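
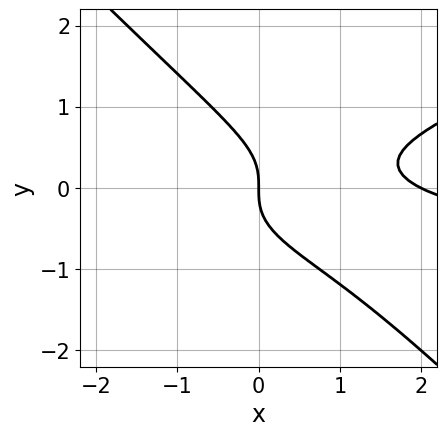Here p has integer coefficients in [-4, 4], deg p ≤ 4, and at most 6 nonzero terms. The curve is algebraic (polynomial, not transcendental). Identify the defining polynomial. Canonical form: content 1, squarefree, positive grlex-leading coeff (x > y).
(a) The degree is 3 — no degree-2 curve has this shape.
(b) Against the integer gridlines: one y-axis crossing is at y = 0; the x-axis gridline crossings are at x ∈ {0, 2}.
(c) Putting this together gives p.

x^2*y - 2*x*y^2 - 3*y^3 + x^2 - 2*x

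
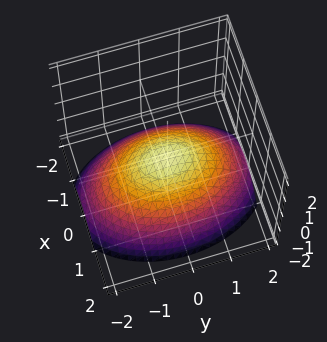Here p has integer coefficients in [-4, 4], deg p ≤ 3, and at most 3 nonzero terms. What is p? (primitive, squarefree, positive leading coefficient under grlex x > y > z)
deg p = 2. A single bowl opening along one axis; a quadric.
Symmetries: mirror symmetry x ↦ −x ⇒ only even powers of x; it's symmetric under y → −y, forcing even powers of y.
From the visible intercepts: it meets the x-axis at x = 0 (among the integer gridlines); one z-axis crossing is at z = 0; it crosses the y-axis at the gridline y = 0.
Solving for integer coefficients yields p as stated.

2*x^2 + y^2 + 3*z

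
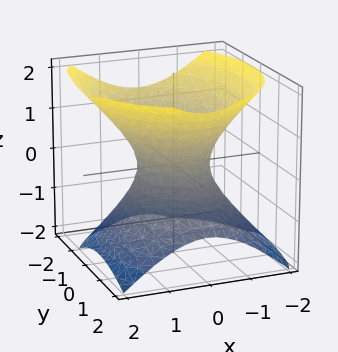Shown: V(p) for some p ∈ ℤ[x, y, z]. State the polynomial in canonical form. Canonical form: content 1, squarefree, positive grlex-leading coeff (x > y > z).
3*x^2 + 2*y^2 + y*z - 3*z^2 - 2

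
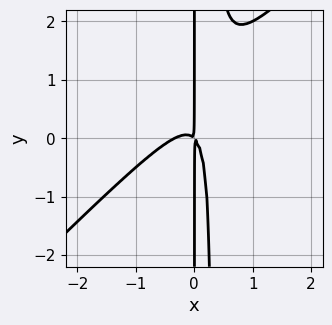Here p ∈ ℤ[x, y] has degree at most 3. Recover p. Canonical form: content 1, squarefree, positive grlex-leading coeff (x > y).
3*x^3 - 3*x^2*y + x^2 + x*y

First, degree: a generic line meets the curve in up to 3 points, so deg p = 3.
Next, observable constraints: the visible y-axis segment lies entirely on the curve.
Finally, putting this together gives p.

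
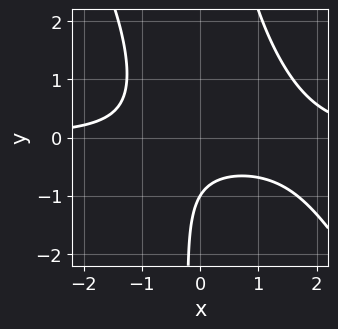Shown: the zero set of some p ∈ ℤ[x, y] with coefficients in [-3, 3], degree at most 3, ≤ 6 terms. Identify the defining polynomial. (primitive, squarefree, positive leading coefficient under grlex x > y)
3*x^2*y + 2*x*y^2 - 3*x*y - 3*y - 3

(a) deg p = 3. The shape is more complex than any degree-2 curve.
(b) Observable constraints: one y-axis crossing is at y = -1; no x-intercept at any integer in the box.
(c) Assembling these constraints gives the stated polynomial.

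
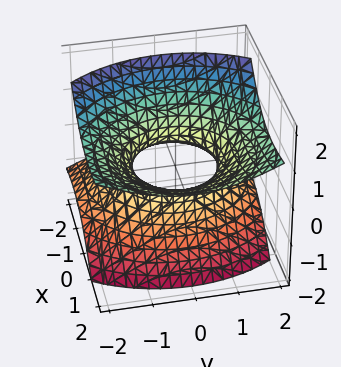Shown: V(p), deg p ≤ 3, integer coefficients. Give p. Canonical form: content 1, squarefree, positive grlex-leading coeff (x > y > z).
x^2 - 2*x*z + y^2 - 2*z^2 - 1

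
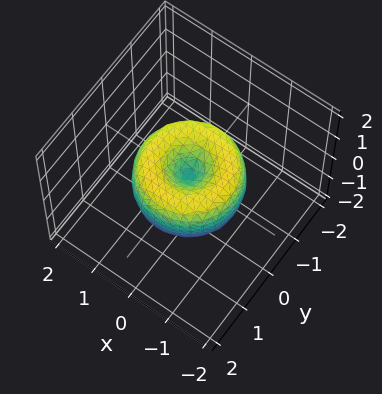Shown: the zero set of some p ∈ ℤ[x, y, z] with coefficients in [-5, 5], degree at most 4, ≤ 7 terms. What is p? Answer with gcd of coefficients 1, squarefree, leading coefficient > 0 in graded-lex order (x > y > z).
2*x^4 + 4*x^2*y^2 + 2*y^4 - 3*x^2 - 3*y^2 + 2*z^2

First, the degree is 4 — the shape is more complex than any degree-3 surface.
Next, symmetries: every cross-section ⟂ z is a circle, so x, y appear only via x² + y².
Next, checking where it meets the axes: it meets the z-axis at z = 0 (among the integer gridlines); a circular section at z = 0 has radius between 1 and 2; it crosses the y-axis at the gridline y = 0; it meets the x-axis at x = 0 (among the integer gridlines).
Finally, the integer polynomial consistent with all of this is the stated p.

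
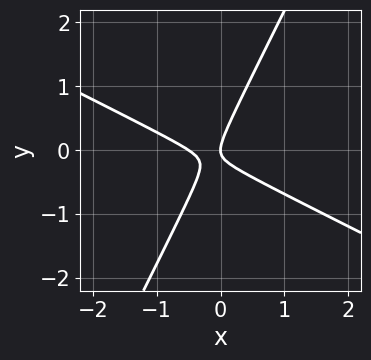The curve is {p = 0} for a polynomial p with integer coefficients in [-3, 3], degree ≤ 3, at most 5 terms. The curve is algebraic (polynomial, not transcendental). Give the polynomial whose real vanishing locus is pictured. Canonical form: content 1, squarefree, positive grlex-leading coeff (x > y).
2*x^2 + 3*x*y - 2*y^2 + x

(a) The degree is 2 — the shape is more complex than any degree-1 curve.
(b) From the visible intercepts: it meets the x-axis at x = 0 (among the integer gridlines); it meets the y-axis at y = 0 (among the integer gridlines).
(c) Solving for integer coefficients yields p as stated.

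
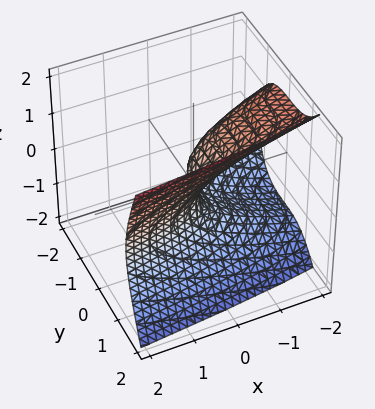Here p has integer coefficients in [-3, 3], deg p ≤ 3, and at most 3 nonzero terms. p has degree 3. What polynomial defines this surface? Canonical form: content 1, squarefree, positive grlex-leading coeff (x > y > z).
(a) The degree is 3 — no degree-2 surface has this shape.
(b) Checking where it meets the axes: it meets the x-axis at x = 0 (among the integer gridlines); it crosses the y-axis at the gridline y = 0; it crosses the z-axis at the gridline z = 0.
(c) Matching integer coefficients to the picture gives p.

y^3 - z^2 - x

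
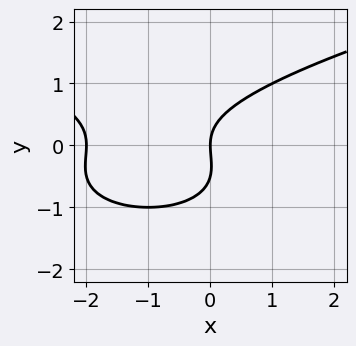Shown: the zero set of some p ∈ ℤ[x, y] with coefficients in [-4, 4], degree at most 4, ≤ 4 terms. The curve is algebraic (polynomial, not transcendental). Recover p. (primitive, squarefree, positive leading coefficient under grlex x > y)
(a) deg p = 3. No degree-2 curve has this shape.
(b) From the visible intercepts: it meets the y-axis at y = 0 (among the integer gridlines); the x-axis gridline crossings are at x ∈ {-2, 0}.
(c) The integer polynomial consistent with all of this is the stated p.

2*y^3 - x^2 + y^2 - 2*x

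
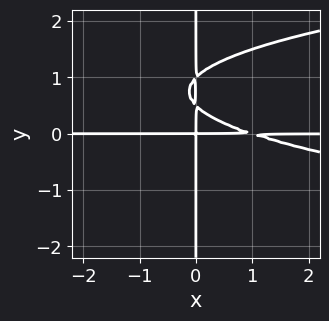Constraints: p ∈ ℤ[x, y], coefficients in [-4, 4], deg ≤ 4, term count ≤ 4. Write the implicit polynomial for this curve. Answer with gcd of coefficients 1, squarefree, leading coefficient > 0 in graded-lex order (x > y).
First, deg p = 4. The shape is more complex than any degree-3 curve.
Next, checking where it meets the axes: the visible y-axis segment lies entirely on the curve; the visible x-axis segment lies entirely on the curve.
Finally, these observations pin down the coefficients.

2*x*y^3 - x^2*y - 3*x*y^2 + x*y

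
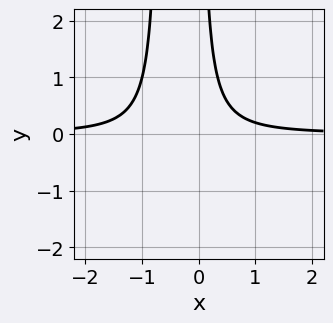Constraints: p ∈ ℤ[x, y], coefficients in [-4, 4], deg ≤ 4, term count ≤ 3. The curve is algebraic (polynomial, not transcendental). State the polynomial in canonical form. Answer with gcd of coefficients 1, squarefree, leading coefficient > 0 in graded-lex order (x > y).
1. Degree: the shape is more complex than any degree-2 curve, so deg p = 3.
2. From the visible intercepts: no y-intercept at any integer in the box; it misses every integer gridline on the x-axis.
3. These observations pin down the coefficients.

3*x^2*y + 2*x*y - 1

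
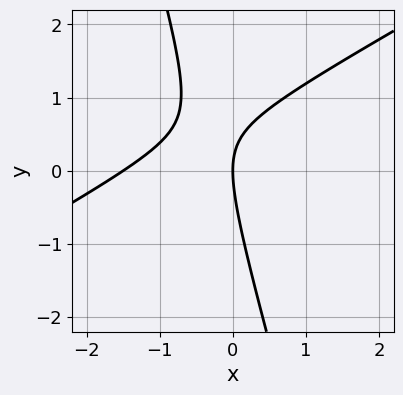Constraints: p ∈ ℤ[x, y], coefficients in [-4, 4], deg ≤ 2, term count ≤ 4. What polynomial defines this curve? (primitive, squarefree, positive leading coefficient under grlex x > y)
First, degree: the shape is more complex than any degree-1 curve, so deg p = 2.
Next, from the visible intercepts: it meets the y-axis at y = 0 (among the integer gridlines); it crosses the x-axis at the gridline x = 0.
Finally, matching integer coefficients to the picture gives p.

2*x^2 - 3*x*y - y^2 + 3*x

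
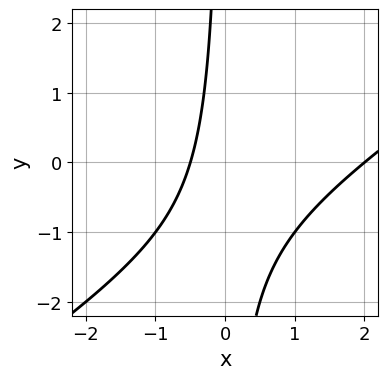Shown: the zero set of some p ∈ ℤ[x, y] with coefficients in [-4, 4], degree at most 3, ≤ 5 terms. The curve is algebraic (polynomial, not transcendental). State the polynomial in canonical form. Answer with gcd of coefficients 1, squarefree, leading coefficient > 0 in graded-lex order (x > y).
Degree: the shape is more complex than any degree-1 curve, so deg p = 2.
Checking where it meets the axes: it crosses the x-axis at the gridline x = 2; it misses every integer gridline on the y-axis.
Matching integer coefficients to the picture gives p.

2*x^2 - 3*x*y - 3*x - 2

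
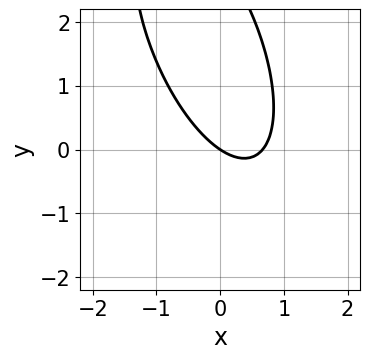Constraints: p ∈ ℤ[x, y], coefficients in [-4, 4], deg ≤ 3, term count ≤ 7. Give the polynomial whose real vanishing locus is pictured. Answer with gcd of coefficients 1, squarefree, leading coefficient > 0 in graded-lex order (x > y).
3*x^2 + 2*x*y + y^2 - 2*x - 3*y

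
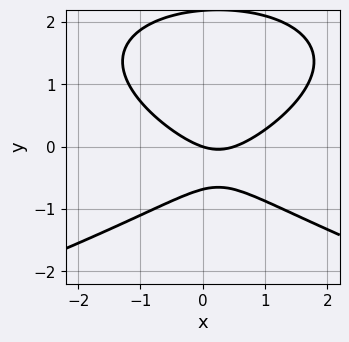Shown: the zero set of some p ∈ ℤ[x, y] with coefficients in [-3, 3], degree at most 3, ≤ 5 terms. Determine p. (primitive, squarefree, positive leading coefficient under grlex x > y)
2*y^3 + 2*x^2 - 3*y^2 - x - 3*y

(a) Degree: no degree-2 curve has this shape, so deg p = 3.
(b) Checking where it meets the axes: one x-axis crossing is at x = 0; it crosses the y-axis at the gridline y = 0.
(c) Putting this together gives p.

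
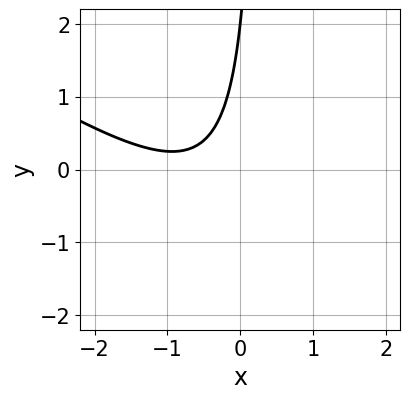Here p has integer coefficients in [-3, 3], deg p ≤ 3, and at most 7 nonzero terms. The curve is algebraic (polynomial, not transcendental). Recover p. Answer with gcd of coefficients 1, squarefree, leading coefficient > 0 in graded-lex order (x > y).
deg p = 2. The shape is more complex than any degree-1 curve.
From the visible intercepts: no x-intercept at any integer in the box; it meets the y-axis at y = 2 (among the integer gridlines).
Together with the visible shape, these determine p as stated.

2*x^2 + 3*x*y + 3*x - y + 2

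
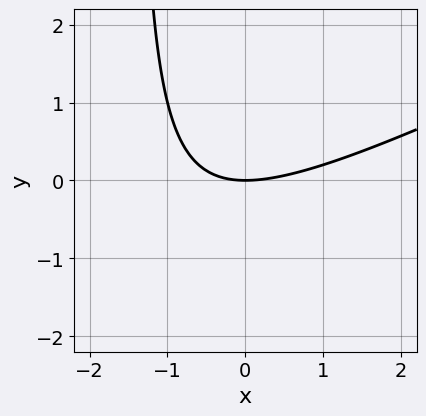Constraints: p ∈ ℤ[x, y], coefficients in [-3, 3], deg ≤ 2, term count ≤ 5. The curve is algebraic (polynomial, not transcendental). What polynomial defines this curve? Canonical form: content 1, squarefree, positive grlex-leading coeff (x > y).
x^2 - 2*x*y - 3*y

(a) The degree is 2 — a generic line meets the curve in up to 2 points.
(b) From the visible intercepts: it meets the y-axis at y = 0 (among the integer gridlines); it crosses the x-axis at the gridline x = 0.
(c) Putting this together gives p.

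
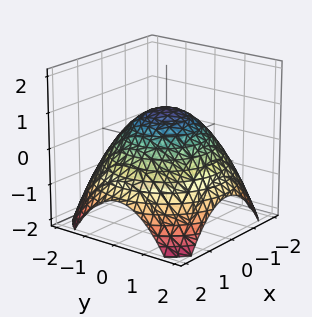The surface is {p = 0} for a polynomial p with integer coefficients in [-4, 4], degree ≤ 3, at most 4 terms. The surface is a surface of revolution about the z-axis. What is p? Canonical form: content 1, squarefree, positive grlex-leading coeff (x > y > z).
(a) deg p = 2. A generic line meets the surface in up to 2 points.
(b) By symmetry, the surface is invariant under rotation about z: p = q(x² + y², z).
(c) From the axis intercepts and sections: it meets the z-axis at z = 1 (among the integer gridlines); a circular section at z = 0 has radius between 1 and 2.
(d) Matching integer coefficients to the picture gives p.

x^2 + y^2 + 2*z - 2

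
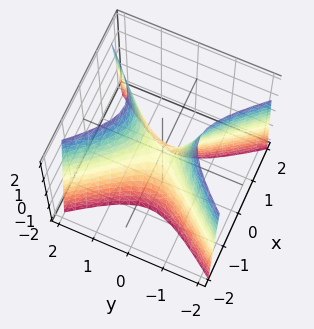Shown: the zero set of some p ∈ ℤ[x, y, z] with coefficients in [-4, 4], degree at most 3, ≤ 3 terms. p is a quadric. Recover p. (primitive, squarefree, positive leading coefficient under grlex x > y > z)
3*x^2 - 2*y^2 + z

First, degree: a saddle surface; a quadric, so deg p = 2.
Next, symmetries: it's symmetric under x → −x, forcing even powers of x; it's symmetric under y → −y, forcing even powers of y.
Next, from the visible intercepts: one x-axis crossing is at x = 0; it meets the z-axis at z = 0 (among the integer gridlines); it crosses the y-axis at the gridline y = 0.
Finally, the integer polynomial consistent with all of this is the stated p.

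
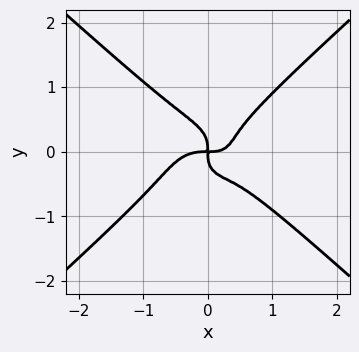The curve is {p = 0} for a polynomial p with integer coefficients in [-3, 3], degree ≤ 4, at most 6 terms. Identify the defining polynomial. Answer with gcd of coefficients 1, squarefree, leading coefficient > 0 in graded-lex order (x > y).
2*x^4 - 3*y^4 + x^2*y - x*y

First, degree: no degree-3 curve has this shape, so deg p = 4.
Then, checking where it meets the axes: it meets the x-axis at x = 0 (among the integer gridlines); it crosses the y-axis at the gridline y = 0.
Finally, together with the visible shape, these determine p as stated.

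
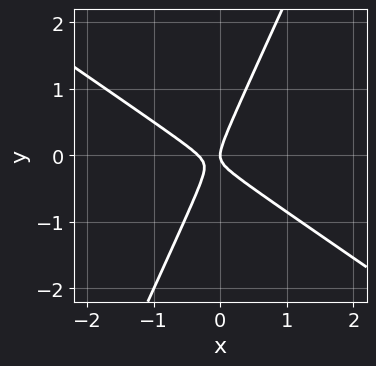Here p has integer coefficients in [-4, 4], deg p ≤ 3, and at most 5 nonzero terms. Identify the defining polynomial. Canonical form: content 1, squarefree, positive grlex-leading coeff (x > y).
First, degree: the shape is more complex than any degree-1 curve, so deg p = 2.
Then, from the axis intercepts and sections: it meets the y-axis at y = 0 (among the integer gridlines); one x-axis crossing is at x = 0.
Finally, the integer polynomial consistent with all of this is the stated p.

3*x^2 + 3*x*y - 2*y^2 + x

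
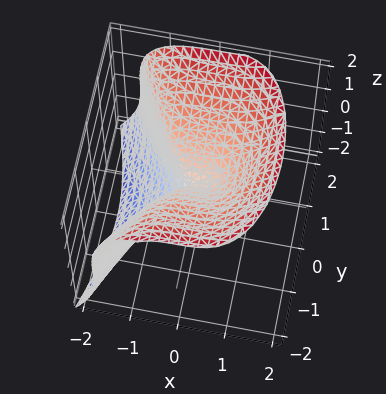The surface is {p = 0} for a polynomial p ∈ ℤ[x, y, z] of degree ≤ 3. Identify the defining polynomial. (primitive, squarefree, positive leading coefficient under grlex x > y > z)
2*x^3 - z^3 + 2*y^2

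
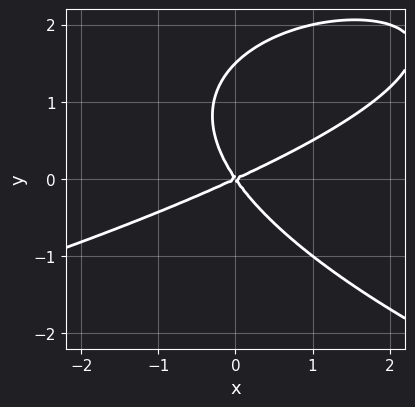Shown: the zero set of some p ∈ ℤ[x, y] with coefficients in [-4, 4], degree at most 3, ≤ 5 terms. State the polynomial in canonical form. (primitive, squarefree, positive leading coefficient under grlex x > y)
2*y^3 + 2*x^2 - 3*x*y - 3*y^2

First, the degree is 3 — the shape is more complex than any degree-2 curve.
Then, reading off the gridlines: one x-axis crossing is at x = 0; it meets the y-axis at y = 0 (among the integer gridlines).
Finally, the integer polynomial consistent with all of this is the stated p.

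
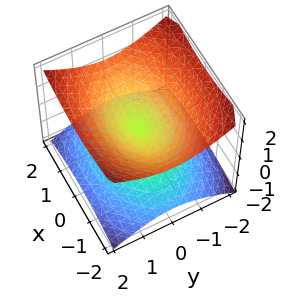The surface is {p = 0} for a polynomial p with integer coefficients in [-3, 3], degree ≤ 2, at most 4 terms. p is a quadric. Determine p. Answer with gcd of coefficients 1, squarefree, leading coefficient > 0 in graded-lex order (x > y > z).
x^2 + 2*y^2 - 3*z^2

deg p = 2. Two nappes meeting at a single point; a quadric.
Symmetries: mirror symmetry z ↦ −z ⇒ only even powers of z; it's symmetric under x → −x, forcing even powers of x; it's symmetric under y → −y, forcing even powers of y.
Checking where it meets the axes: one z-axis crossing is at z = 0; it meets the x-axis at x = 0 (among the integer gridlines).
Together with the visible shape, these determine p as stated.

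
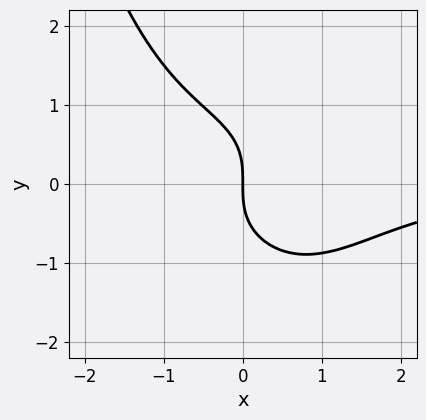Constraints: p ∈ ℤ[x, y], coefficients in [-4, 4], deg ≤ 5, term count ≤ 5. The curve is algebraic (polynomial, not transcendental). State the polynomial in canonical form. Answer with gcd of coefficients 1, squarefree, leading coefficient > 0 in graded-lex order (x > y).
x^3*y - x^2*y^2 + 2*y^3 + 3*x

(a) deg p = 4. No degree-3 curve has this shape.
(b) Observable constraints: it crosses the y-axis at the gridline y = 0; it meets the x-axis at x = 0 (among the integer gridlines).
(c) Matching integer coefficients to the picture gives p.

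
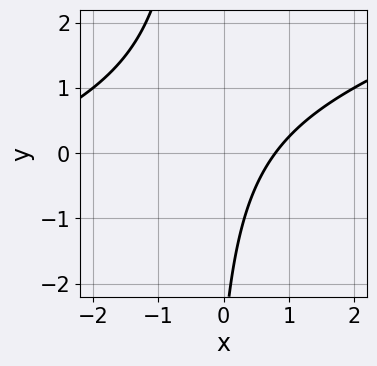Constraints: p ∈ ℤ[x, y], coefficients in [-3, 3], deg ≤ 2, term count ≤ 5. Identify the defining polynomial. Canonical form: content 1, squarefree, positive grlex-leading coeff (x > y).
x^2 - 3*x*y + 3*x - y - 3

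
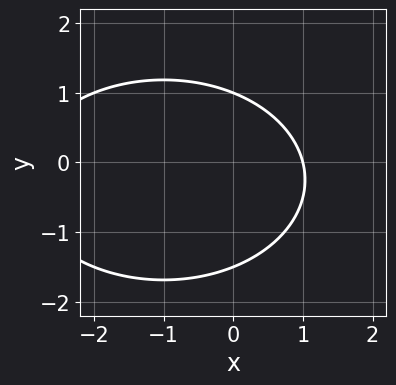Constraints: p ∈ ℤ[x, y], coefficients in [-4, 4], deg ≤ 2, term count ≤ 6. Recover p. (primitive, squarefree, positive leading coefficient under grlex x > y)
First, the degree is 2 — a generic line meets the curve in up to 2 points.
Then, from the axis intercepts and sections: one x-axis crossing is at x = 1; it crosses the y-axis at the gridline y = 1.
Finally, these observations pin down the coefficients.

x^2 + 2*y^2 + 2*x + y - 3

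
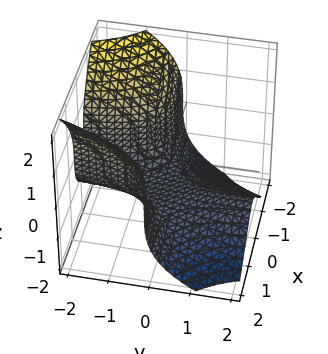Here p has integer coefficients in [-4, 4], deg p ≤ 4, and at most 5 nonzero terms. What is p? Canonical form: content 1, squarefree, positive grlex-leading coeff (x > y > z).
2*x^2*y + z^3 + 1

First, degree: a generic line meets the surface in up to 3 points, so deg p = 3.
Next, against the integer gridlines: the surface avoids every integer x-axis point in the box; it crosses the z-axis at the gridline z = -1.
Finally, these observations pin down the coefficients.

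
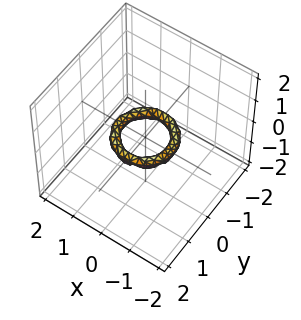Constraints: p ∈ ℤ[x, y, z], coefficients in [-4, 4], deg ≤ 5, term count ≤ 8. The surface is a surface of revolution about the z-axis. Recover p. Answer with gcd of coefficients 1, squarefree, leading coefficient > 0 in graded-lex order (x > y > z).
2*x^4 + 4*x^2*y^2 + 2*y^4 - 3*x^2 - 3*y^2 + 3*z^2 + 1

The degree is 4 — the shape is more complex than any degree-3 surface.
By symmetry, the z-axis is an axis of rotation, so x and y enter only as x² + y².
From the axis intercepts and sections: the surface avoids every integer z-axis point in the box; a circular section at z = 0 has radius between 0 and 1.
Putting this together gives p. Check: (0, 1, 0) on the y-axis lies on the surface, and p(0, 1, 0) = 0. ✓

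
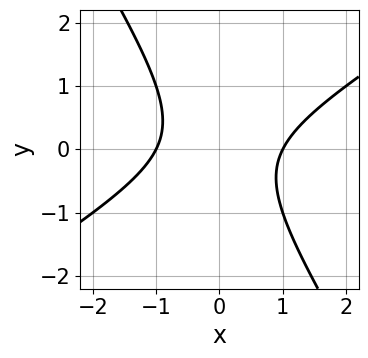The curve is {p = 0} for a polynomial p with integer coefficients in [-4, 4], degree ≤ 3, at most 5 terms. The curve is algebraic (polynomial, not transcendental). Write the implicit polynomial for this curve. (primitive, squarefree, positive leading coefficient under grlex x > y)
1. Degree: no degree-1 curve has this shape, so deg p = 2.
2. Observable constraints: the curve avoids every integer y-axis point in the box; among the integer gridlines, it crosses the x-axis at x ∈ {-1, 1}.
3. Putting this together gives p.

x^2 - x*y - y^2 - 1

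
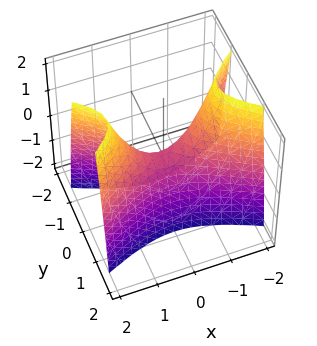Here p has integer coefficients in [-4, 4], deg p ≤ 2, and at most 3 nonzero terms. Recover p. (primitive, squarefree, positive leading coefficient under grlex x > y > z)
First, degree: a hyperbolic paraboloid; a quadric, so deg p = 2.
Then, symmetries: the x ↦ −x reflection is a symmetry, so x appears only in even powers; the y ↦ −y reflection is a symmetry, so y appears only in even powers.
Next, observable constraints: it crosses the z-axis at the gridline z = 0; it crosses the y-axis at the gridline y = 0; one x-axis crossing is at x = 0.
Finally, solving for integer coefficients yields p as stated.

x^2 - 3*y^2 - z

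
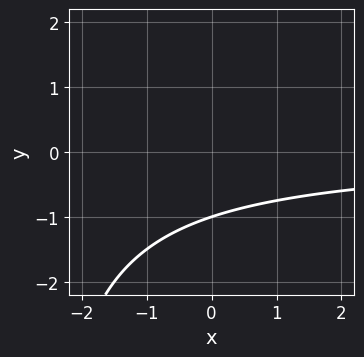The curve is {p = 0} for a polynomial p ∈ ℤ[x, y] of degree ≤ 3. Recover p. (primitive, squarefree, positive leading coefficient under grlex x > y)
(a) deg p = 2. No degree-1 curve has this shape.
(b) Observable constraints: no x-intercept at any integer in the box; one y-axis crossing is at y = -1.
(c) These observations pin down the coefficients.

x*y + 3*y + 3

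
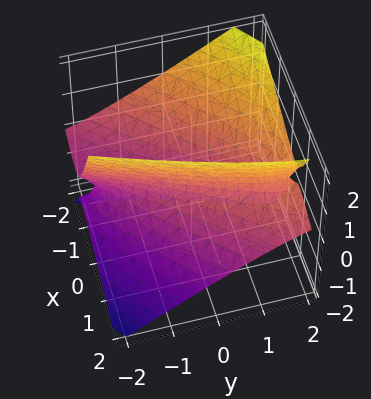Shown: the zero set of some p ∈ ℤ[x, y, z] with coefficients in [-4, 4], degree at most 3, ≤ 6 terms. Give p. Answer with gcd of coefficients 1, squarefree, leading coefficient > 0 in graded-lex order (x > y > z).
First, deg p = 2. No degree-1 surface has this shape.
Next, observable constraints: among the integer gridlines, it crosses the y-axis at y ∈ {-1, 1}; no z-intercept at any integer in the box.
Finally, solving for integer coefficients yields p as stated.

2*x^2 - 3*x*y + 3*x*z + y^2 - 2*z^2 - 1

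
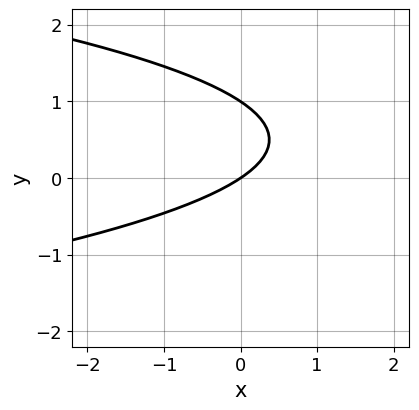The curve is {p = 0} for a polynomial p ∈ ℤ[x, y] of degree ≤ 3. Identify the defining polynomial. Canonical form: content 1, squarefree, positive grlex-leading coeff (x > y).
3*y^2 + 2*x - 3*y

(a) deg p = 2. A generic line meets the curve in up to 2 points.
(b) From the axis intercepts and sections: the y-axis gridline crossings are at y ∈ {0, 1}; it crosses the x-axis at the gridline x = 0.
(c) Matching integer coefficients to the picture gives p.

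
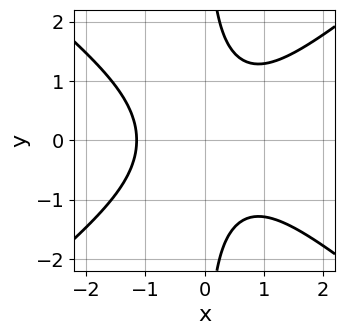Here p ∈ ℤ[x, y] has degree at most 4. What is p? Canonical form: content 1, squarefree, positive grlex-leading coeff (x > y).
First, deg p = 3. No degree-2 curve has this shape.
Then, symmetries: mirror symmetry y ↦ −y ⇒ only even powers of y.
Then, checking where it meets the axes: the curve avoids every integer y-axis point in the box.
Finally, together with the visible shape, these determine p as stated.

2*x^3 - 3*x*y^2 + 3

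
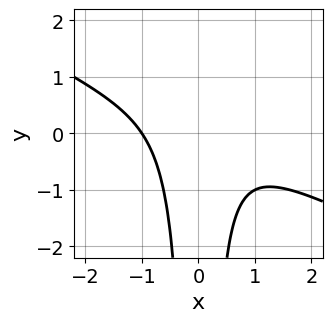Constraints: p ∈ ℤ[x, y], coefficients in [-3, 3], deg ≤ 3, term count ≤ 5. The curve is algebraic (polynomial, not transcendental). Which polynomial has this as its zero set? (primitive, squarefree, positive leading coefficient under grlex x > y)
x^3 + 2*x^2*y + 1

First, degree: no degree-2 curve has this shape, so deg p = 3.
Next, checking where it meets the axes: no y-intercept at any integer in the box; it crosses the x-axis at the gridline x = -1.
Finally, fitting integer coefficients to these (and the overall shape) gives p.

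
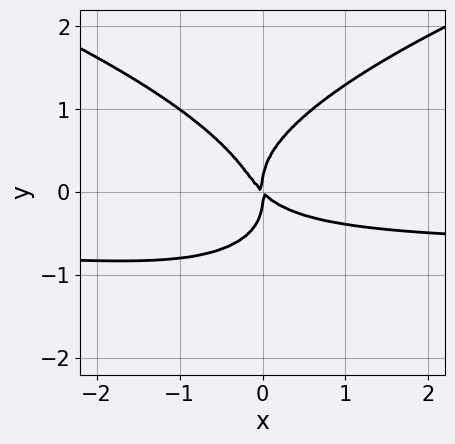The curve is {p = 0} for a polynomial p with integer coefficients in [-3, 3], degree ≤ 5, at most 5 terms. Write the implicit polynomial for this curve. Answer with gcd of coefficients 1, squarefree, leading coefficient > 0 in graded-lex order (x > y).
3*y^4 - 3*x^2*y - 2*x^2 - 2*x*y

1. deg p = 4.
2. Reading off the gridlines: it crosses the y-axis at the gridline y = 0; it crosses the x-axis at the gridline x = 0.
3. Putting this together gives p.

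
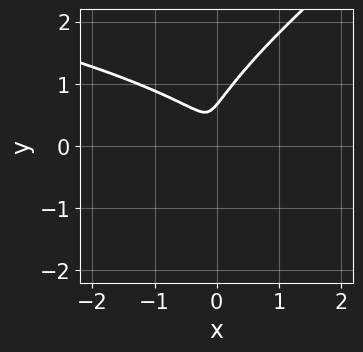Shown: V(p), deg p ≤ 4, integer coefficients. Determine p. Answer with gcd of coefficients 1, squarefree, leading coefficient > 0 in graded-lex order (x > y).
2*x*y^2 - 3*y^3 + 3*x^2 + x*y + 2*y^2

The degree is 3 — a generic line meets the curve in up to 3 points.
Solving for integer coefficients yields p as stated.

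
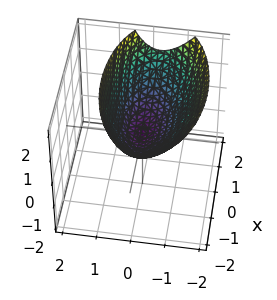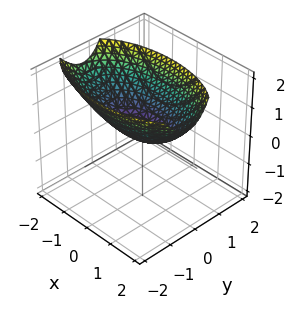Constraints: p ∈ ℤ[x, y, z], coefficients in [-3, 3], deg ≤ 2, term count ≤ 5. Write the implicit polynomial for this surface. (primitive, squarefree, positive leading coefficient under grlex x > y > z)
x^2 + 3*y^2 + y*z - 3*z

(a) deg p = 2.
(b) Against the integer gridlines: one x-axis crossing is at x = 0; it meets the z-axis at z = 0 (among the integer gridlines).
(c) Matching integer coefficients to the picture gives p.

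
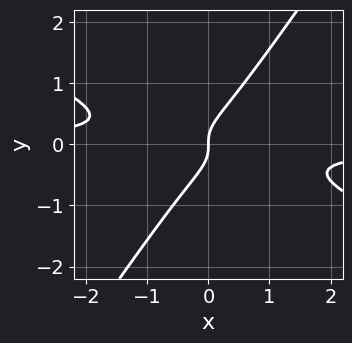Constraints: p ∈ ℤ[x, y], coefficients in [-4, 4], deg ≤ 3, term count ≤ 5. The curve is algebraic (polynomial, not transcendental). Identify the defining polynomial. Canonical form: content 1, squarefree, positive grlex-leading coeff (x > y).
(a) Degree: the shape is more complex than any degree-2 curve, so deg p = 3.
(b) From the axis intercepts and sections: it crosses the x-axis at the gridline x = 0; one y-axis crossing is at y = 0.
(c) Fitting integer coefficients to these (and the overall shape) gives p.

2*x^2*y + 3*x*y^2 - 3*y^3 + x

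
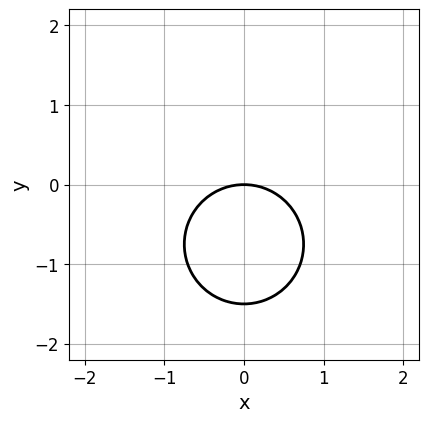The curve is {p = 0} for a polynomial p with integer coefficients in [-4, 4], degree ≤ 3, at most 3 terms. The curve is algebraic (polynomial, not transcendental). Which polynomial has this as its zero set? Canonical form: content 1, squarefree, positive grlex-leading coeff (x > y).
1. The degree is 2 — a generic line meets the curve in up to 2 points.
2. Symmetries: it's symmetric under x → −x, forcing even powers of x.
3. Against the integer gridlines: one x-axis crossing is at x = 0; one y-axis crossing is at y = 0.
4. Putting this together gives p.

2*x^2 + 2*y^2 + 3*y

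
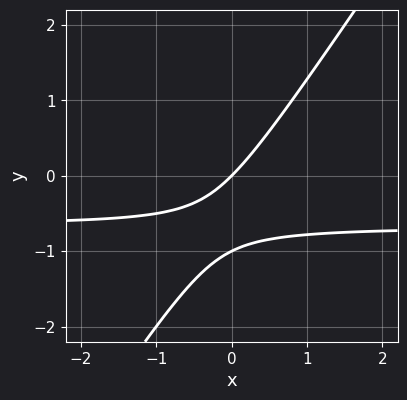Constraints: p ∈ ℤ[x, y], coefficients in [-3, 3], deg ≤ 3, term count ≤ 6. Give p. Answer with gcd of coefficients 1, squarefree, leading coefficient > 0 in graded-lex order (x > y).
(a) The degree is 2 — a generic line meets the curve in up to 2 points.
(b) Checking where it meets the axes: it crosses the x-axis at the gridline x = 0; among the integer gridlines, it crosses the y-axis at y ∈ {-1, 0}.
(c) The integer polynomial consistent with all of this is the stated p.

3*x*y - 2*y^2 + 2*x - 2*y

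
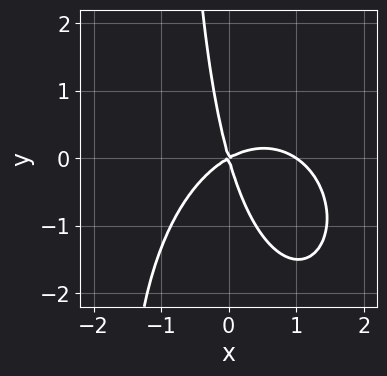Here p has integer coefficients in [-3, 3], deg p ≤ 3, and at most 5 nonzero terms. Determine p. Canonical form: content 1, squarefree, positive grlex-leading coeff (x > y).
2*x^3 + x*y^2 - 2*x^2 + 3*x*y + y^2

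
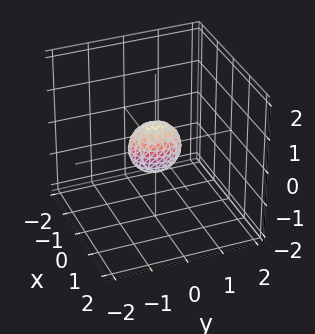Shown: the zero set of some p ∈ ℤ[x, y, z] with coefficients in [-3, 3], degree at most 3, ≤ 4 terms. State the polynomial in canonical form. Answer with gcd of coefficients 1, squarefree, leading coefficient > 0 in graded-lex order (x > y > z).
First, degree: a closed, bounded, convex surface; a quadric, so deg p = 2.
Then, symmetries: mirror symmetry z ↦ −z ⇒ only even powers of z; the y ↦ −y reflection is a symmetry, so y appears only in even powers; mirror symmetry x ↦ −x ⇒ only even powers of x.
Finally, together with the visible shape, these determine p as stated.

3*x^2 + 2*y^2 + 2*z^2 - 1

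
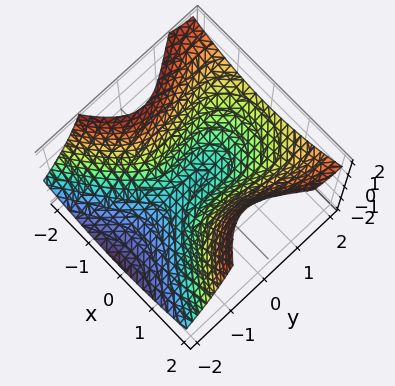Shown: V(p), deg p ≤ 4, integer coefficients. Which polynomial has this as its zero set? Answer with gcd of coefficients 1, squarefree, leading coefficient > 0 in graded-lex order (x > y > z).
1. deg p = 3.
2. Checking where it meets the axes: one z-axis crossing is at z = 0; one x-axis crossing is at x = 0; one y-axis crossing is at y = 0.
3. Putting this together gives p.

y^3 - 2*y^2*z + 2*x^2 - 2*z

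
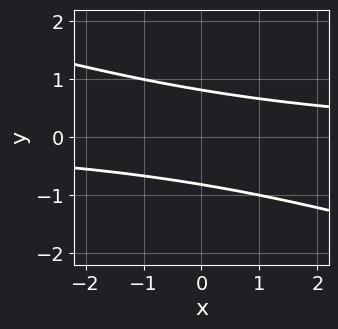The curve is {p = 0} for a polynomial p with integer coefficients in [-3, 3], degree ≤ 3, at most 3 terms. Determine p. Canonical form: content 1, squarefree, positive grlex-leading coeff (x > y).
1. The degree is 2 — the shape is more complex than any degree-1 curve.
2. Observable constraints: no x-intercept at any integer in the box.
3. Fitting integer coefficients to these (and the overall shape) gives p.

x*y + 3*y^2 - 2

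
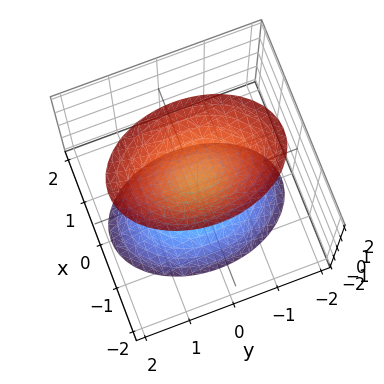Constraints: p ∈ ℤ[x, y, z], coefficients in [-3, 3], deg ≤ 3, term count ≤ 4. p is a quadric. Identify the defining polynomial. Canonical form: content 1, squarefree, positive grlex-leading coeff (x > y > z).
First, there are 2 components.
Next, deg p = 2.
Then, symmetries: it's symmetric under z → −z, forcing even powers of z; it's symmetric under y → −y, forcing even powers of y; the x ↦ −x reflection is a symmetry, so x appears only in even powers.
Next, checking where it meets the axes: the z-axis gridline crossings are at z ∈ {-1, 1}; no x-intercept at any integer in the box.
Finally, together with the visible shape, these determine p as stated.

2*x^2 + y^2 - z^2 + 1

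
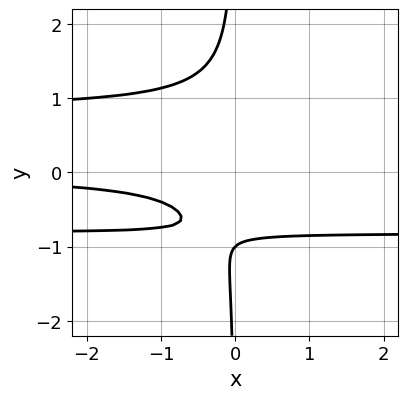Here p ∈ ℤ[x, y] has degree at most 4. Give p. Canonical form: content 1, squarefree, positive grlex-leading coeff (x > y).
1. The degree is 4 — the shape is more complex than any degree-3 curve.
2. Reading off the gridlines: it crosses the y-axis at the gridline y = -1; no x-intercept at any integer in the box.
3. Fitting integer coefficients to these (and the overall shape) gives p.

3*x*y^3 - 2*x*y + y + 1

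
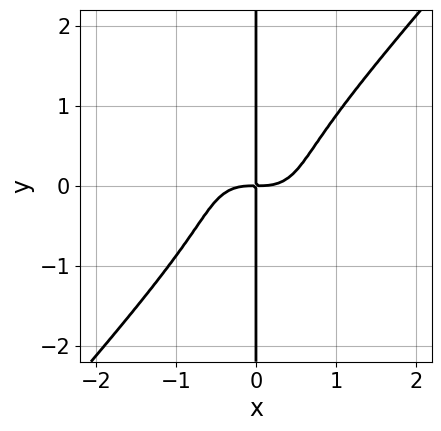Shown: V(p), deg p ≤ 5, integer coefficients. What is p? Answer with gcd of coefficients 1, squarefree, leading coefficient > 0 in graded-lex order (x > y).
3*x^4 + x^2*y^2 - 3*x*y^3 - 2*x*y

(a) The degree is 4 — a generic line meets the curve in up to 4 points.
(b) Observable constraints: the visible y-axis segment lies entirely on the curve.
(c) The integer polynomial consistent with all of this is the stated p.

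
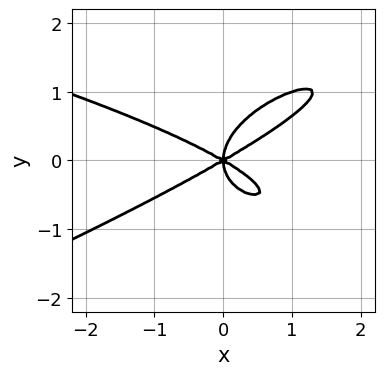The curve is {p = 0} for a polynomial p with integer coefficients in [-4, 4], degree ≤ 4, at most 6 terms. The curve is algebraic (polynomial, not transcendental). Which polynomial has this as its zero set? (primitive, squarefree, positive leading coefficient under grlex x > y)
x*y^3 - 3*y^4 - x^3 + 3*x*y^2

Degree: no degree-3 curve has this shape, so deg p = 4.
Observable constraints: it crosses the y-axis at the gridline y = 0; one x-axis crossing is at x = 0.
Fitting integer coefficients to these (and the overall shape) gives p.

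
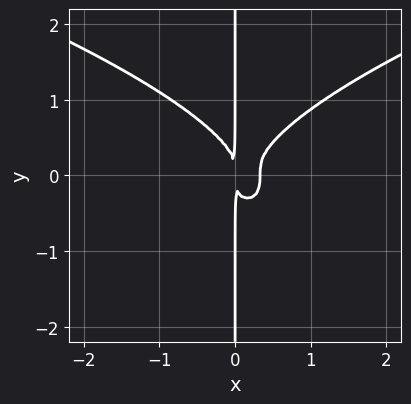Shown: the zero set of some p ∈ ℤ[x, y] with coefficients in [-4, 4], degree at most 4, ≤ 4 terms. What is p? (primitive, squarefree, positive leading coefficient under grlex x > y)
3*x*y^3 - 3*x^3 + x^2

(a) Degree: the shape is more complex than any degree-3 curve, so deg p = 4.
(b) Reading off the gridlines: the visible y-axis segment lies entirely on the curve.
(c) Fitting integer coefficients to these (and the overall shape) gives p.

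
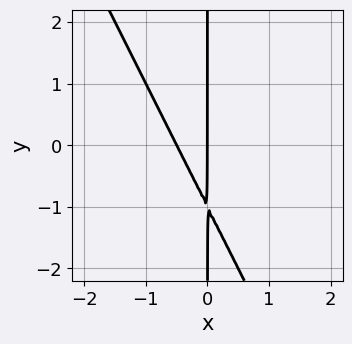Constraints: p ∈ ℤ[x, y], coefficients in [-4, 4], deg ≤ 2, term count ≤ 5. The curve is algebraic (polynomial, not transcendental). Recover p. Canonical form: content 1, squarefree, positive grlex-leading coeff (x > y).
2*x^2 + x*y + x

First, the degree is 2 — a generic line meets the curve in up to 2 points.
Then, reading off the gridlines: it crosses the x-axis at the gridline x = 0; the visible y-axis segment lies entirely on the curve.
Finally, putting this together gives p.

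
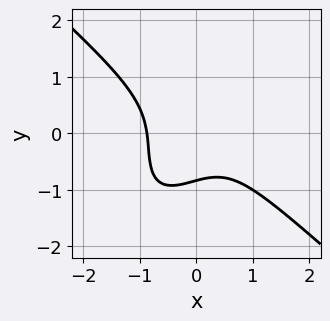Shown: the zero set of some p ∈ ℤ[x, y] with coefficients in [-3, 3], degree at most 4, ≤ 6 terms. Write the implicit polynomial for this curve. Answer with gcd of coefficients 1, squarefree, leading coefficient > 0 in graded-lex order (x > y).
3*x^3 - 2*x*y^2 + 2*y^3 + y + 2

1. Degree: no degree-2 curve has this shape, so deg p = 3.
2. Putting this together gives p.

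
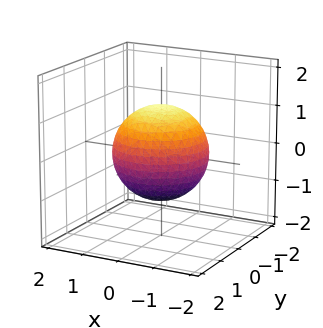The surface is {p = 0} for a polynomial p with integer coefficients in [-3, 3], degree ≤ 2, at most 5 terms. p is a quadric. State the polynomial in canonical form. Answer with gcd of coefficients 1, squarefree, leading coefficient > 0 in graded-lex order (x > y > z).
2*x^2 + 2*y^2 + 2*z^2 - 3

(a) Degree: bounded and convex; a quadric, so deg p = 2.
(b) Symmetries: it's symmetric under z → −z, forcing even powers of z; every cross-section ⟂ z is a circle, so x, y appear only via x² + y².
(c) Against the integer gridlines: a circular section at z = 1 has radius between 0 and 1.
(d) Matching integer coefficients to the picture gives p.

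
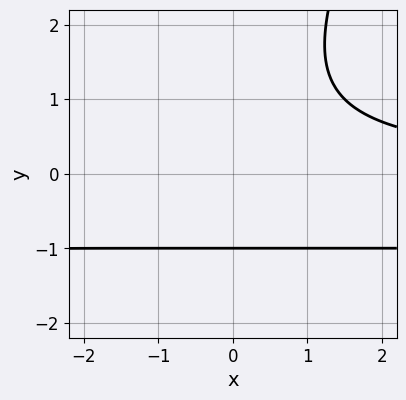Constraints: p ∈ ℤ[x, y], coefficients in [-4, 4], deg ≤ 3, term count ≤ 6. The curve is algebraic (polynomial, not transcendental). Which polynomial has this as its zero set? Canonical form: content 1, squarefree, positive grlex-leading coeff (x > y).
(a) Degree: no degree-2 curve has this shape, so deg p = 3.
(b) Against the integer gridlines: the curve avoids every integer x-axis point in the box; one y-axis crossing is at y = -1.
(c) Fitting integer coefficients to these (and the overall shape) gives p.

2*x*y^2 - y^3 + 2*x*y - 2*y - 3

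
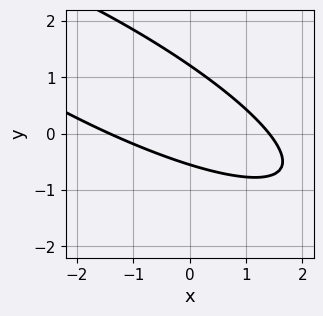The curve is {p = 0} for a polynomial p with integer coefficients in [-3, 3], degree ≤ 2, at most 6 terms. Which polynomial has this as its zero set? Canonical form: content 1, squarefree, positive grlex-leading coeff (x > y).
x^2 + 3*x*y + 3*y^2 - 2*y - 2

The degree is 2 — the shape is more complex than any degree-1 curve.
Putting this together gives p.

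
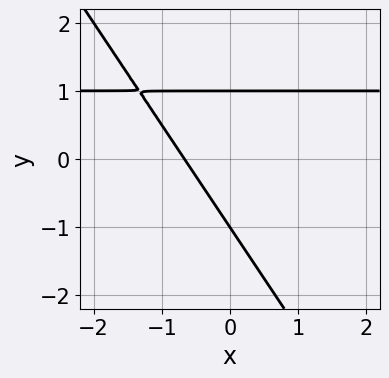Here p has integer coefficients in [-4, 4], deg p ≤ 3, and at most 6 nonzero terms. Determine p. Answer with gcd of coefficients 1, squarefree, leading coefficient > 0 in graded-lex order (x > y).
Degree: no degree-1 curve has this shape, so deg p = 2.
Reading off the gridlines: the y-axis gridline crossings are at y ∈ {-1, 1}.
Matching integer coefficients to the picture gives p.

3*x*y + 2*y^2 - 3*x - 2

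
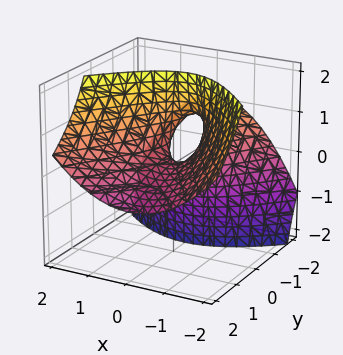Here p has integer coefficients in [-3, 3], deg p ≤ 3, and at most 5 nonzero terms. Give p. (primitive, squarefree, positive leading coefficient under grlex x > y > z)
deg p = 2. The shape is more complex than any degree-1 surface.
From the axis intercepts and sections: one y-axis crossing is at y = 0; it meets the x-axis at x = 0 (among the integer gridlines); it crosses the z-axis at the gridline z = 0.
Solving for integer coefficients yields p as stated.

2*x^2 - y^2 - 3*y*z - 2*z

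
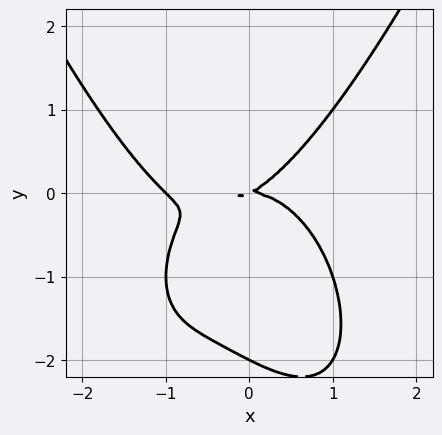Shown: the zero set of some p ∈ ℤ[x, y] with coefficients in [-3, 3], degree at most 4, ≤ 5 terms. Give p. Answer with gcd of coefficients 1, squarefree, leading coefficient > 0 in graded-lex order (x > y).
1. Degree: a generic line meets the curve in up to 4 points, so deg p = 4.
2. Against the integer gridlines: the y-axis gridline crossings are at y ∈ {-2, 0}; among the integer gridlines, it crosses the x-axis at x ∈ {-1, 0}.
3. Solving for integer coefficients yields p as stated.

x^4 + x^3 - y^3 + x*y - 2*y^2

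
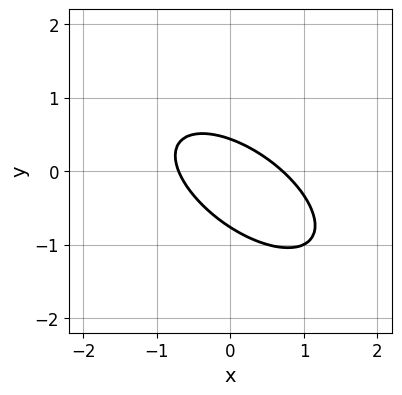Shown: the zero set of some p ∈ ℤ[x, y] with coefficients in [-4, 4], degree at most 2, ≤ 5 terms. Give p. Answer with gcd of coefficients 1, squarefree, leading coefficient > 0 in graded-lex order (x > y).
deg p = 2. No degree-1 curve has this shape.
Putting this together gives p.

2*x^2 + 3*x*y + 3*y^2 + y - 1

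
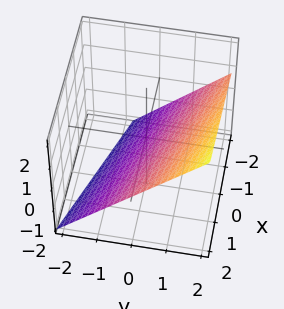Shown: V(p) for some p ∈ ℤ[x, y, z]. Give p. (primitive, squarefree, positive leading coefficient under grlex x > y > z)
The degree is 1 — the surface is flat (a plane).
From the visible intercepts: it crosses the x-axis at the gridline x = 2.
Putting this together gives p.

x + 3*y - 3*z - 2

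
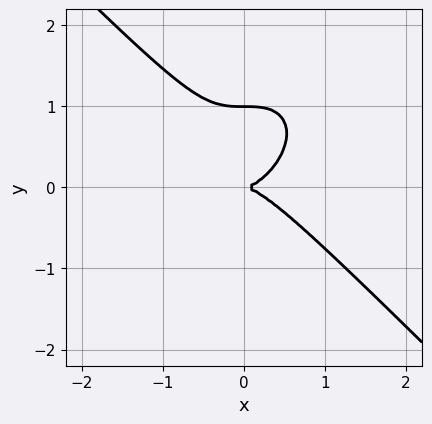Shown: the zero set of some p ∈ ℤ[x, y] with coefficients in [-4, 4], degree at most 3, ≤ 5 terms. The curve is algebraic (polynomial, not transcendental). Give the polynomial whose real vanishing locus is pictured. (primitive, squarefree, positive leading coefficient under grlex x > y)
First, the degree is 3 — the shape is more complex than any degree-2 curve.
Then, checking where it meets the axes: it crosses the x-axis at the gridline x = 0; the y-axis gridline crossings are at y ∈ {0, 1}.
Finally, together with the visible shape, these determine p as stated.

x^3 + y^3 - y^2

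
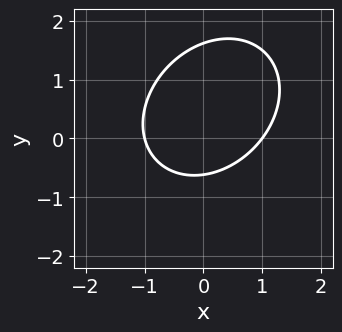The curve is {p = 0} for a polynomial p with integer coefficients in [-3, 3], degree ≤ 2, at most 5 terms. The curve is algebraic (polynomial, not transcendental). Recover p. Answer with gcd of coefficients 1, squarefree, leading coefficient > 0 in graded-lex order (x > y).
2*x^2 - x*y + 2*y^2 - 2*y - 2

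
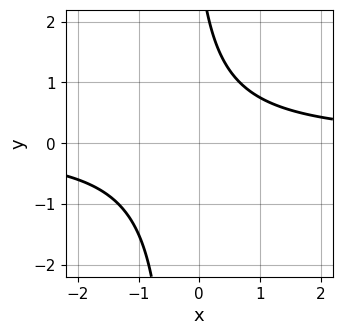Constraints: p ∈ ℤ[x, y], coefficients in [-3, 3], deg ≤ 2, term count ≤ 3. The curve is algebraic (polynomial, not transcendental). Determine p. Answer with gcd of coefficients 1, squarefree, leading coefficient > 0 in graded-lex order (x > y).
The degree is 2 — a generic line meets the curve in up to 2 points.
From the visible intercepts: no y-intercept at any integer in the box; it misses every integer gridline on the x-axis.
Putting this together gives p.

3*x*y + y - 3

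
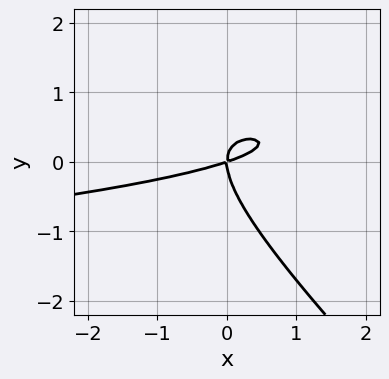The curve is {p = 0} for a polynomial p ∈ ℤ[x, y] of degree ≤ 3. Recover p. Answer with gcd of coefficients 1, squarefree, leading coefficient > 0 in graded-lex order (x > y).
The degree is 3 — no degree-2 curve has this shape.
Against the integer gridlines: one x-axis crossing is at x = 0; one y-axis crossing is at y = 0.
Solving for integer coefficients yields p as stated.

3*x*y^2 + 3*y^3 + x^2 - 3*x*y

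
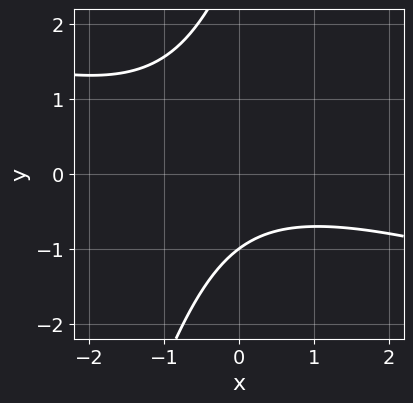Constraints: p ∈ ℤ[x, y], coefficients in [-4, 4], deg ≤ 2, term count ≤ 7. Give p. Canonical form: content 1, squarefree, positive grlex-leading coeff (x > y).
1. The degree is 2 — the shape is more complex than any degree-1 curve.
2. Against the integer gridlines: one y-axis crossing is at y = -1; it misses every integer gridline on the x-axis.
3. The integer polynomial consistent with all of this is the stated p.

x^2 + 3*x*y - y^2 + 2*y + 3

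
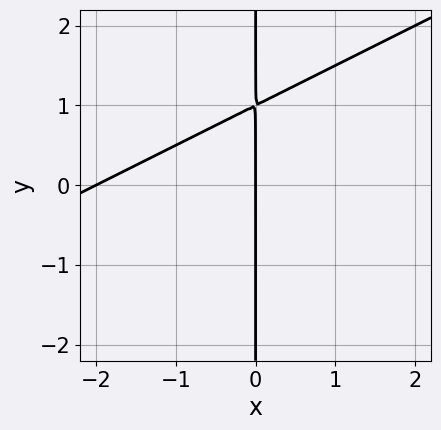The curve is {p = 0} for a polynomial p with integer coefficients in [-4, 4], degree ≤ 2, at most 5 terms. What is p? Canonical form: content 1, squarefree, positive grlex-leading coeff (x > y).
(a) deg p = 2.
(b) From the axis intercepts and sections: the visible y-axis segment lies entirely on the curve; among the integer gridlines, it crosses the x-axis at x ∈ {-2, 0}.
(c) Fitting integer coefficients to these (and the overall shape) gives p.

x^2 - 2*x*y + 2*x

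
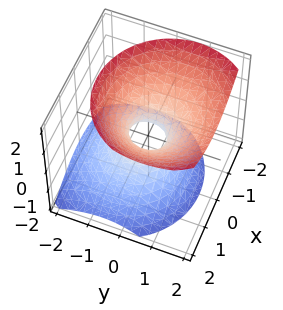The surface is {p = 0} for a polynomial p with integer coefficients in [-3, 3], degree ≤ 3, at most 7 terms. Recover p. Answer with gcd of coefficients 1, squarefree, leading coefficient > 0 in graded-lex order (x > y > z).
3*x^2 + 3*y^2 - 2*y*z - 3*z^2 - 1

First, degree: no degree-1 surface has this shape, so deg p = 2.
Next, from the visible intercepts: it misses every integer gridline on the z-axis.
Finally, putting this together gives p.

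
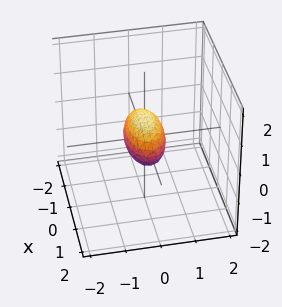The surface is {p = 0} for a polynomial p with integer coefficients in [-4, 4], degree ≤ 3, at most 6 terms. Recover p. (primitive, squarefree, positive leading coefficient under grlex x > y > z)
x^2 + 3*y^2 + 2*z^2 - 1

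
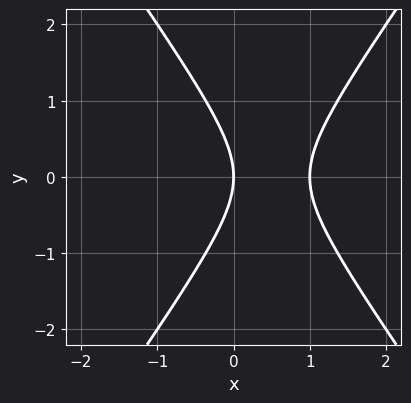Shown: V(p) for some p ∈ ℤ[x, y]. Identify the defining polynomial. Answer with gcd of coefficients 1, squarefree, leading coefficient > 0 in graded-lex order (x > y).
2*x^2 - y^2 - 2*x

1. The degree is 2 — a generic line meets the curve in up to 2 points.
2. Symmetries: it's symmetric under y → −y, forcing even powers of y.
3. Observable constraints: among the integer gridlines, it crosses the x-axis at x ∈ {0, 1}; one y-axis crossing is at y = 0.
4. Fitting integer coefficients to these (and the overall shape) gives p.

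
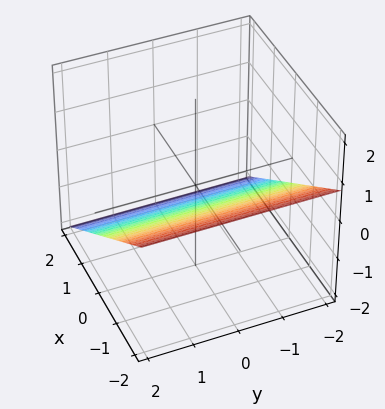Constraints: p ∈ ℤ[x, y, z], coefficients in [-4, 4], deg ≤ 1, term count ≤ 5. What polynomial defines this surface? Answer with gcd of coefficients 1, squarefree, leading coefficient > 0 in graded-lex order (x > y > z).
(a) Degree: the surface is flat (a plane), so deg p = 1.
(b) Observable constraints: the surface avoids every integer y-axis point in the box; it meets the x-axis at x = -1 (among the integer gridlines).
(c) Fitting integer coefficients to these (and the overall shape) gives p.

2*x + 3*z + 2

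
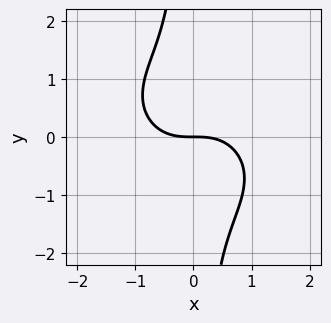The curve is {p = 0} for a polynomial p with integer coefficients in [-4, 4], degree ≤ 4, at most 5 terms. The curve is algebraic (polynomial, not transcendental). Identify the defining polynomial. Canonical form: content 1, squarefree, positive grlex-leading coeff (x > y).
2*x^3 + x^2*y + 3*x*y^2 + 3*y

Degree: no degree-2 curve has this shape, so deg p = 3.
From the visible intercepts: one x-axis crossing is at x = 0; it crosses the y-axis at the gridline y = 0.
The integer polynomial consistent with all of this is the stated p.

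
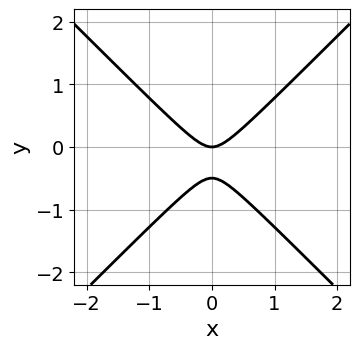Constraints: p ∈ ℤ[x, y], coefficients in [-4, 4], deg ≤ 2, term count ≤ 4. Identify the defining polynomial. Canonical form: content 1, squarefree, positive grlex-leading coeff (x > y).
2*x^2 - 2*y^2 - y

1. deg p = 2. The shape is more complex than any degree-1 curve.
2. Symmetries: it's symmetric under x → −x, forcing even powers of x.
3. Checking where it meets the axes: it crosses the x-axis at the gridline x = 0; one y-axis crossing is at y = 0.
4. Assembling these constraints gives the stated polynomial.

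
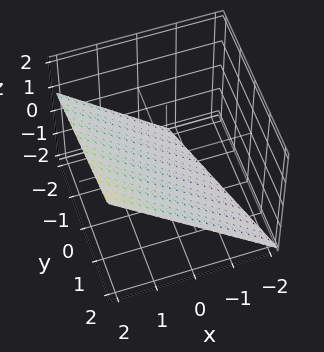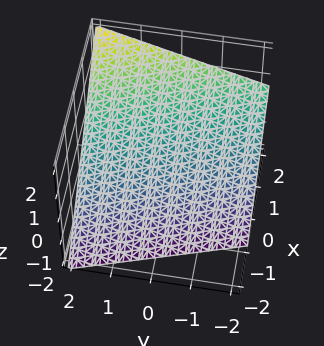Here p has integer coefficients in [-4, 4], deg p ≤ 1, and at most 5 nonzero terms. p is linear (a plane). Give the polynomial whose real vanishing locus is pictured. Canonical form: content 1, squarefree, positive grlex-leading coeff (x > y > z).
3*x + y - 3*z - 2

(a) The degree is 1 — every cross-section is a straight line — this is a plane.
(b) Checking where it meets the axes: one y-axis crossing is at y = 2.
(c) Assembling these constraints gives the stated polynomial.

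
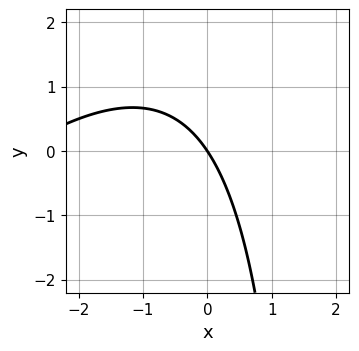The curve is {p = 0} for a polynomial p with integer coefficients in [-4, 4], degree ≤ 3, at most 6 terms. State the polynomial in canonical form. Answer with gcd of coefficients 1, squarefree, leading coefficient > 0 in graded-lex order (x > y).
1. Degree: the shape is more complex than any degree-1 curve, so deg p = 2.
2. Reading off the gridlines: one y-axis crossing is at y = 0; it crosses the x-axis at the gridline x = 0.
3. The integer polynomial consistent with all of this is the stated p.

x^2 - x*y + 3*x + 2*y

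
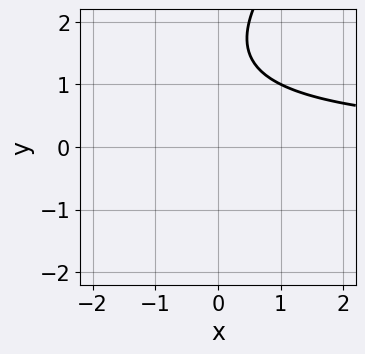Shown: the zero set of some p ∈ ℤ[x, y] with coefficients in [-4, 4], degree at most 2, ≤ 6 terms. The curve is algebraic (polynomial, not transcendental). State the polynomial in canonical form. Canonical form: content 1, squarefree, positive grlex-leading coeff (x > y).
x*y - y^2 + 3*y - 3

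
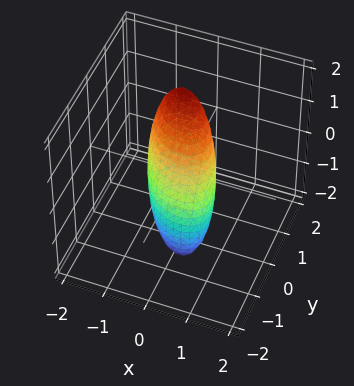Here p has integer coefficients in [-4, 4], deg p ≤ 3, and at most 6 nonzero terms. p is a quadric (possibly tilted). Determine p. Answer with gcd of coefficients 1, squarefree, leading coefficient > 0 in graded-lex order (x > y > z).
First, the degree is 2 — no degree-1 surface has this shape.
Finally, matching integer coefficients to the picture gives p.

3*x^2 + 2*x*y + 3*y^2 - 2*y*z + z^2 - 2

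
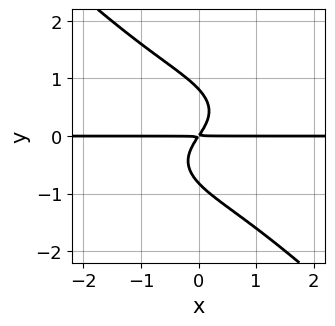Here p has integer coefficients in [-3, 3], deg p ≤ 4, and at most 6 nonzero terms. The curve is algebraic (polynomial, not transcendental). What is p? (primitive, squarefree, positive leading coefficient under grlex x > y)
x^3*y + 2*x*y^3 + 3*y^4 + 3*x*y - 2*y^2

1. The degree is 4 — no degree-3 curve has this shape.
2. Reading off the gridlines: the visible x-axis segment lies entirely on the curve.
3. These observations pin down the coefficients.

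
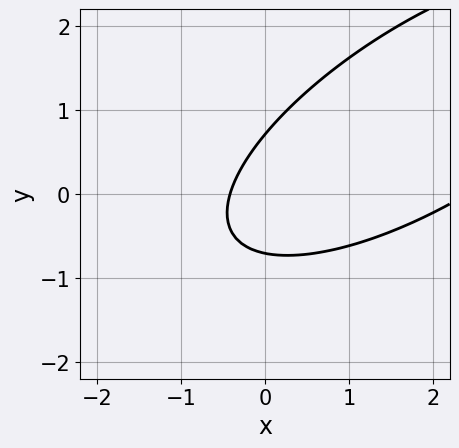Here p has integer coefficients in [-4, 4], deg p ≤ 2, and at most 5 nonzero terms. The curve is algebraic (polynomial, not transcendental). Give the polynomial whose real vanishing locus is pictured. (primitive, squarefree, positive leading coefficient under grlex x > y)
x^2 - 2*x*y + 2*y^2 - 2*x - 1

The degree is 2 — a generic line meets the curve in up to 2 points.
Solving for integer coefficients yields p as stated.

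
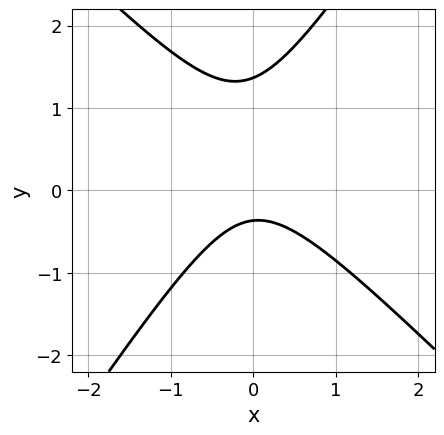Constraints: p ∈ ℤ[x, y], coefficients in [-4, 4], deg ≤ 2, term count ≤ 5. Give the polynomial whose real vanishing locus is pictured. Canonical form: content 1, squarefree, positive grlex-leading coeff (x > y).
First, deg p = 2.
Then, from the visible intercepts: it misses every integer gridline on the x-axis.
Finally, solving for integer coefficients yields p as stated.

3*x^2 + x*y - 2*y^2 + 2*y + 1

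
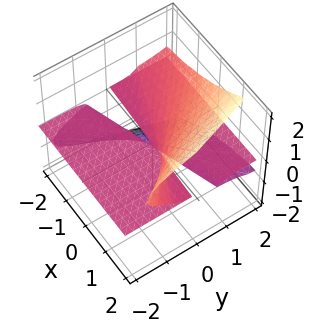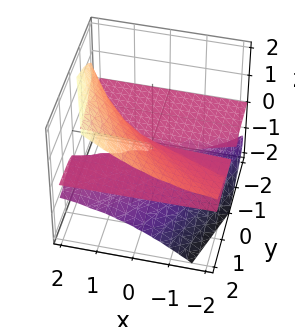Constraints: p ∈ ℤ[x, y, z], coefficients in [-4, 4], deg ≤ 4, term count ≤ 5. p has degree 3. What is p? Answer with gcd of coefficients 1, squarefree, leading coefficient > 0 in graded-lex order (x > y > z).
3*x*z^2 - 3*z^3 + 2*y*z

First, the degree is 3 — no degree-2 surface has this shape.
Then, against the integer gridlines: every point of the y-axis in the box is on the surface; it crosses the z-axis at the gridline z = 0.
Finally, matching integer coefficients to the picture gives p.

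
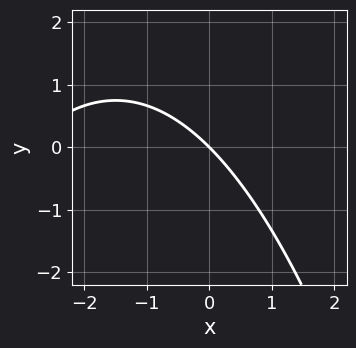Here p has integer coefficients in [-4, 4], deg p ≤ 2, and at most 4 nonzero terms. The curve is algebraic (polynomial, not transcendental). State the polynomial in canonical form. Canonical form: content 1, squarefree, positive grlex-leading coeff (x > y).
x^2 + 3*x + 3*y

(a) deg p = 2. No degree-1 curve has this shape.
(b) Against the integer gridlines: one x-axis crossing is at x = 0; it crosses the y-axis at the gridline y = 0.
(c) Solving for integer coefficients yields p as stated.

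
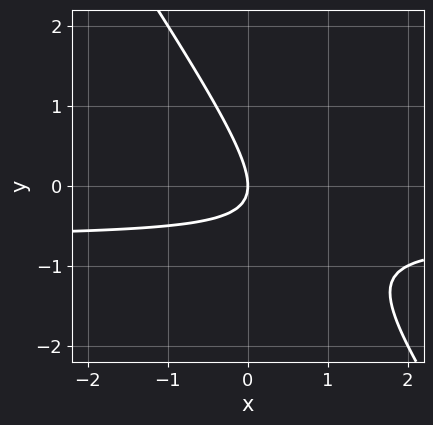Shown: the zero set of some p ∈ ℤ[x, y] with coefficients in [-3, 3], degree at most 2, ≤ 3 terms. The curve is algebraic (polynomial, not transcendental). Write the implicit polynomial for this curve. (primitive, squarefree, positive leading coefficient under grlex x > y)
Degree: no degree-1 curve has this shape, so deg p = 2.
From the visible intercepts: it meets the x-axis at x = 0 (among the integer gridlines); one y-axis crossing is at y = 0.
Solving for integer coefficients yields p as stated.

3*x*y + 2*y^2 + 2*x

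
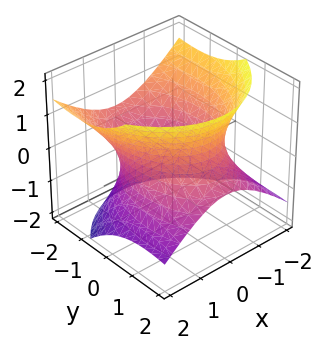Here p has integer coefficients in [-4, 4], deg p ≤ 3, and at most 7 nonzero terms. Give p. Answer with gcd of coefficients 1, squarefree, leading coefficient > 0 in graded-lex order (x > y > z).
2*x^2 + y^2 + 2*y*z - 2*z^2 - 3

deg p = 2. No degree-1 surface has this shape.
Checking where it meets the axes: the surface avoids every integer z-axis point in the box.
Solving for integer coefficients yields p as stated.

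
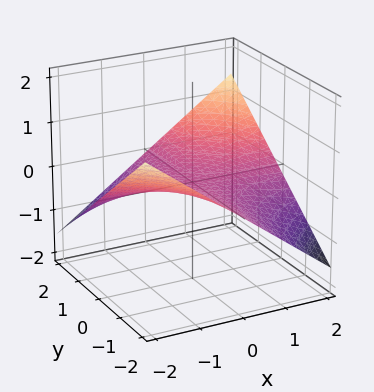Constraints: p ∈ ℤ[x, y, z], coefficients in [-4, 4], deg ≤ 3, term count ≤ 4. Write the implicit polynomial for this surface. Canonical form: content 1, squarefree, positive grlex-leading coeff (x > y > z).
x*y - 3*z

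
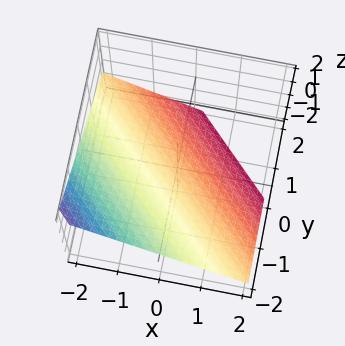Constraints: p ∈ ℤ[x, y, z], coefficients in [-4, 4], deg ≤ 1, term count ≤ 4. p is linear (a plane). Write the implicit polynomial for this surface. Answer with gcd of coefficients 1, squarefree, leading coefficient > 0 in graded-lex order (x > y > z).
2*x + 2*y + 3*z + 2

Degree: every cross-section is a straight line — this is a plane, so deg p = 1.
From the axis intercepts and sections: it meets the x-axis at x = -1 (among the integer gridlines); one y-axis crossing is at y = -1.
Putting this together gives p.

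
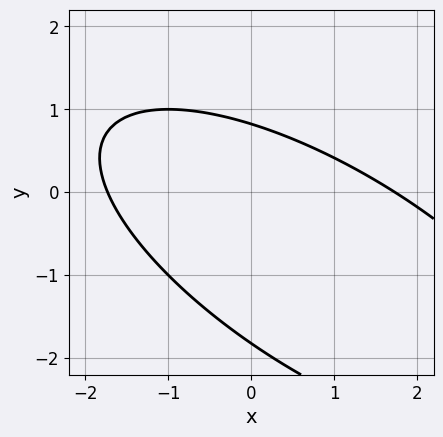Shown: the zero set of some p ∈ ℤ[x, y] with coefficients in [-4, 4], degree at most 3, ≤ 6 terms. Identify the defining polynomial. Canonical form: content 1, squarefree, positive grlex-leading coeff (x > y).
1. Degree: no degree-1 curve has this shape, so deg p = 2.
2. Solving for integer coefficients yields p as stated.

x^2 + 2*x*y + 2*y^2 + 2*y - 3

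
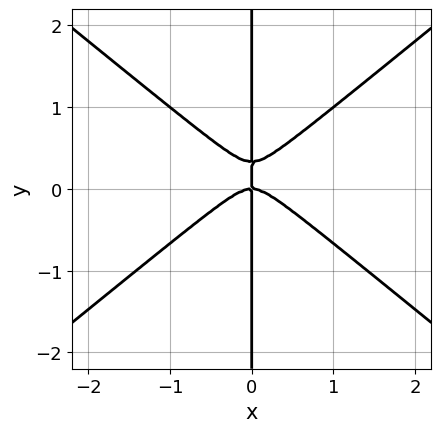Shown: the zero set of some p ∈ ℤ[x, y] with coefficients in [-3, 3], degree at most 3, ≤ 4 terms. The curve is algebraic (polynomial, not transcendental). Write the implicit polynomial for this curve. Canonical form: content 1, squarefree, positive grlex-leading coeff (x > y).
2*x^3 - 3*x*y^2 + x*y

(a) The degree is 3 — the shape is more complex than any degree-2 curve.
(b) Reading off the gridlines: one x-axis crossing is at x = 0; the visible y-axis segment lies entirely on the curve.
(c) Matching integer coefficients to the picture gives p.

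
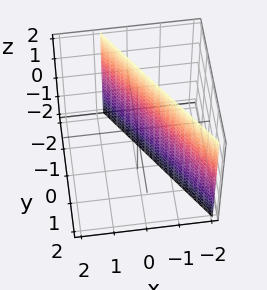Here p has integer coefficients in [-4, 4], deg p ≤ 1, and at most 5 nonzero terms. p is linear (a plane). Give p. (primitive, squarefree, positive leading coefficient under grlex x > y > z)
3*x + 2*y + 2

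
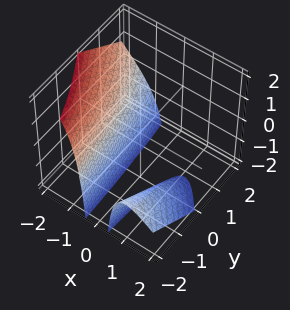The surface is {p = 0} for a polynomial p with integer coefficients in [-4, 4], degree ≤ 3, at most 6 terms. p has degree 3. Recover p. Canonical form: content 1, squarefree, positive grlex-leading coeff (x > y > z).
First, I count 2 distinct pieces.
Next, degree: no degree-2 surface has this shape, so deg p = 3.
Next, checking where it meets the axes: the surface avoids every integer z-axis point in the box; no y-intercept at any integer in the box.
Finally, putting this together gives p.

3*x^3 + 2*x^2*y + 3*x^2*z + 2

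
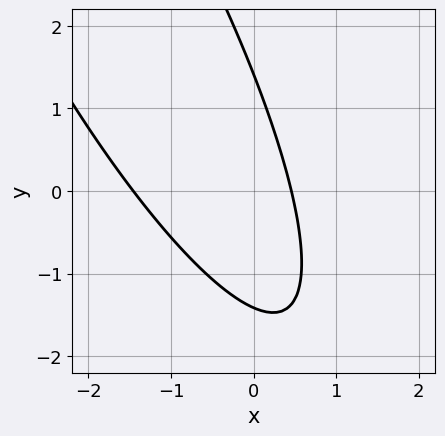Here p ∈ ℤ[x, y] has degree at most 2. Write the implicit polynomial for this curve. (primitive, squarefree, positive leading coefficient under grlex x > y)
3*x^2 + 3*x*y + y^2 + 3*x - 2

(a) deg p = 2.
(b) Putting this together gives p.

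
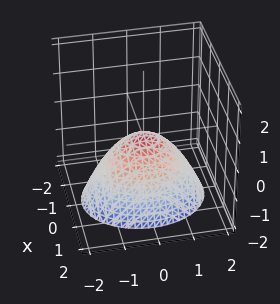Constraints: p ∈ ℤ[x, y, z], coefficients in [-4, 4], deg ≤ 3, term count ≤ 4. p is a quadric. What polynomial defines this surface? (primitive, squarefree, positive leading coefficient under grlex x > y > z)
1. The degree is 2 — a paraboloid; a quadric.
2. Symmetries: it's symmetric under x → −x, forcing even powers of x; it's symmetric under y → −y, forcing even powers of y.
3. From the visible intercepts: one z-axis crossing is at z = 0; one y-axis crossing is at y = 0.
4. Solving for integer coefficients yields p as stated.

3*x^2 + 2*y^2 + 3*z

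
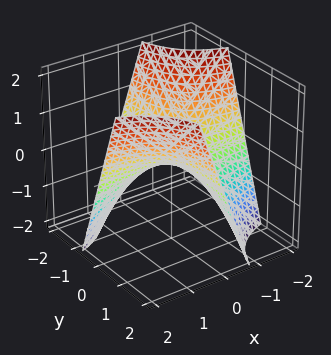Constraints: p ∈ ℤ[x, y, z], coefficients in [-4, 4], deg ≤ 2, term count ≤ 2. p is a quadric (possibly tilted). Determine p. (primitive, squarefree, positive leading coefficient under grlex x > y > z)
4*x*y - 3*z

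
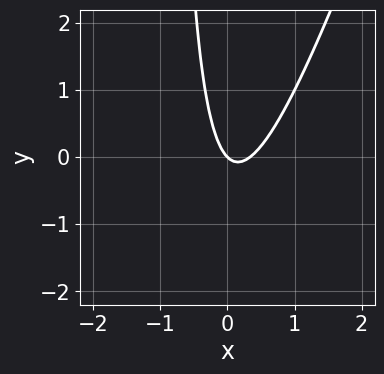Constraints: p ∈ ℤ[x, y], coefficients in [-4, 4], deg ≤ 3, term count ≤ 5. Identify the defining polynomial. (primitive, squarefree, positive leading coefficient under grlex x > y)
First, degree: no degree-1 curve has this shape, so deg p = 2.
Then, observable constraints: it crosses the y-axis at the gridline y = 0; it crosses the x-axis at the gridline x = 0.
Finally, matching integer coefficients to the picture gives p.

3*x^2 - x*y - x - y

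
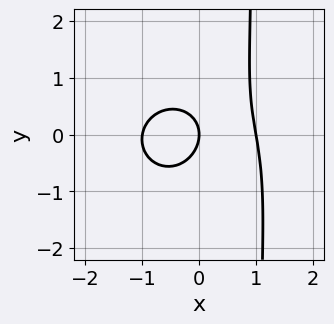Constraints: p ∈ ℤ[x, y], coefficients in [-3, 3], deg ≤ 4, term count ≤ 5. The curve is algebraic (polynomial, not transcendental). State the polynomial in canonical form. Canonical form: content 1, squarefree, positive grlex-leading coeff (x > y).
deg p = 3.
From the visible intercepts: it crosses the y-axis at the gridline y = 0; the x-axis gridline crossings are at x ∈ {-1, 0, 1}.
Assembling these constraints gives the stated polynomial.

3*x^3 + 3*x*y^2 + x*y - 3*y^2 - 3*x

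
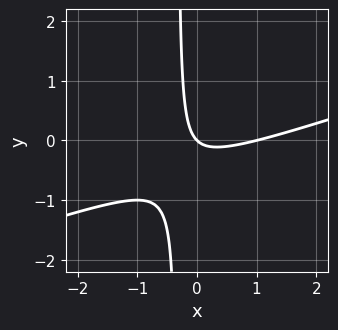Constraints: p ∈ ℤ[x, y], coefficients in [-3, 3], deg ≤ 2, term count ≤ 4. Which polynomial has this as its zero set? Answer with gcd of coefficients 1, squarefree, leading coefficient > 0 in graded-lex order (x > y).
(a) deg p = 2. The shape is more complex than any degree-1 curve.
(b) Observable constraints: it meets the y-axis at y = 0 (among the integer gridlines); among the integer gridlines, it crosses the x-axis at x ∈ {0, 1}.
(c) These observations pin down the coefficients.

x^2 - 3*x*y - x - y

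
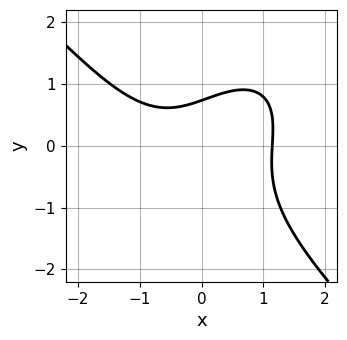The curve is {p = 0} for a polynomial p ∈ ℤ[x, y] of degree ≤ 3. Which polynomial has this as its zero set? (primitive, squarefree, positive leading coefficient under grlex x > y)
2*x^3 + 2*y^3 - 3*x*y + 3*y - 3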